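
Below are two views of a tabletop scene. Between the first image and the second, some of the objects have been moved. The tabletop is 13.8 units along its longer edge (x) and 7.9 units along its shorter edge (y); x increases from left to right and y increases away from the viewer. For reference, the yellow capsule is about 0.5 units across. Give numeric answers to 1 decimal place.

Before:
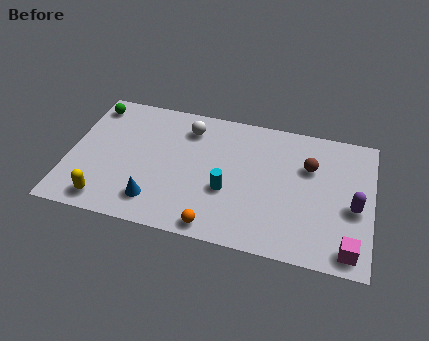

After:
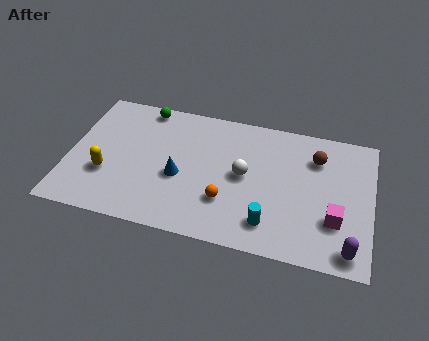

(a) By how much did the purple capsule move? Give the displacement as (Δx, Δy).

(-0.1, -2.4)

The purple capsule started near (13.0, 3.4) and ended near (12.9, 1.0).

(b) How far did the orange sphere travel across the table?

1.6

The orange sphere was near (6.9, 0.8) before and (7.3, 2.4) after, so it travelled √(0.4² + 1.6²) ≈ 1.6 units.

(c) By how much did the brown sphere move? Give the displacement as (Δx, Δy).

(0.3, 0.6)

From the two frames, the brown sphere sits at roughly (10.9, 5.3) before and (11.2, 5.9) after.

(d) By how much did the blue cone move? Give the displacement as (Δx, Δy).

(1.0, 1.7)

The blue cone was at about (4.1, 1.6) and moved to about (5.1, 3.3).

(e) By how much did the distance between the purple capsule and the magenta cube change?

-0.7

They were about 2.4 units apart before and 1.7 after — 0.7 units closer together.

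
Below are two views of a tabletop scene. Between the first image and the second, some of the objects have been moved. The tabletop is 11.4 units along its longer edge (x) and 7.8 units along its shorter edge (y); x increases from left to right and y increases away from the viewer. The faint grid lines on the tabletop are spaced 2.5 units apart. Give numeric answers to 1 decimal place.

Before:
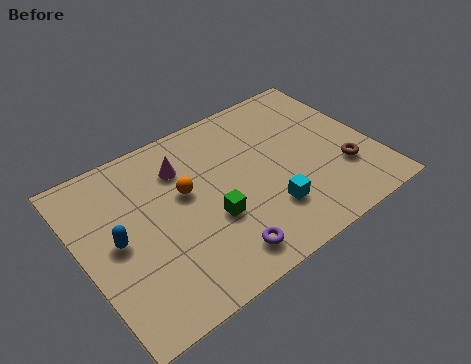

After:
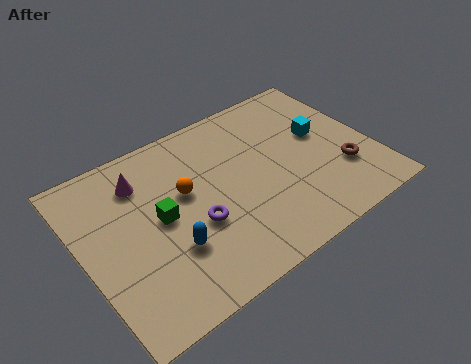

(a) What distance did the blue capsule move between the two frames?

2.3

From (1.3, 3.9) to (3.1, 2.5), the blue capsule covered √(1.8² + 1.4²) ≈ 2.3 units.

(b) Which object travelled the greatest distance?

the cyan cube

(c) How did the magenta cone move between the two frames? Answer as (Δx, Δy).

(-1.6, 0.2)

The magenta cone was at about (4.2, 5.8) and moved to about (2.6, 6.0).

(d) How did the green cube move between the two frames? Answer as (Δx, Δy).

(-1.8, 1.1)

The green cube started near (4.8, 2.9) and ended near (3.0, 4.0).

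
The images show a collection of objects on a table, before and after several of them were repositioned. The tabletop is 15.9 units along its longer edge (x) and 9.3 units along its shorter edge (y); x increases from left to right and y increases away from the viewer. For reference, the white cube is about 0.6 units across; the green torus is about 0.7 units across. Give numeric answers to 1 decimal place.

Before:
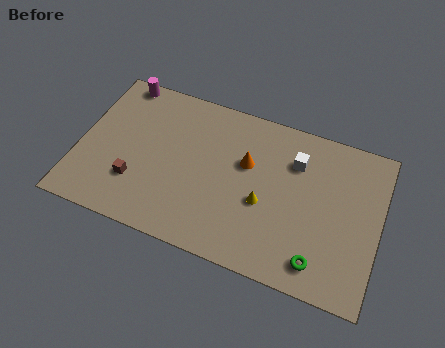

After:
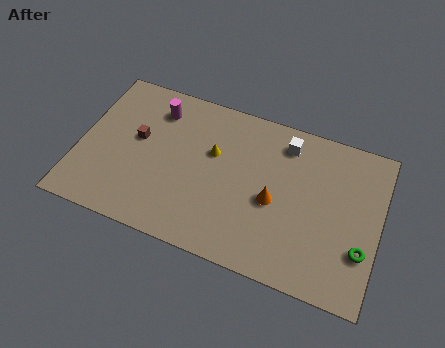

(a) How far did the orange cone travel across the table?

2.3

The orange cone moved from about (8.8, 5.8) to (10.4, 4.1), a distance of √(1.6² + 1.7²) ≈ 2.3.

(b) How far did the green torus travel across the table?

2.5

The green torus moved from about (13.0, 1.5) to (15.1, 2.9), a distance of √(2.1² + 1.4²) ≈ 2.5.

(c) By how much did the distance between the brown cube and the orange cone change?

+1.1

The distance was about 6.4 in the first image and 7.5 in the second, so they moved 1.1 units further apart.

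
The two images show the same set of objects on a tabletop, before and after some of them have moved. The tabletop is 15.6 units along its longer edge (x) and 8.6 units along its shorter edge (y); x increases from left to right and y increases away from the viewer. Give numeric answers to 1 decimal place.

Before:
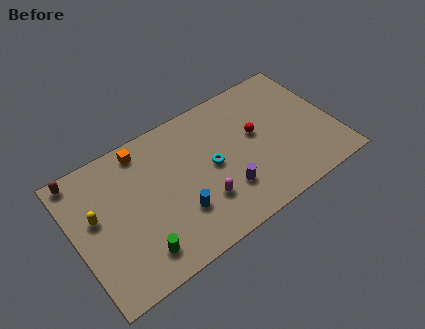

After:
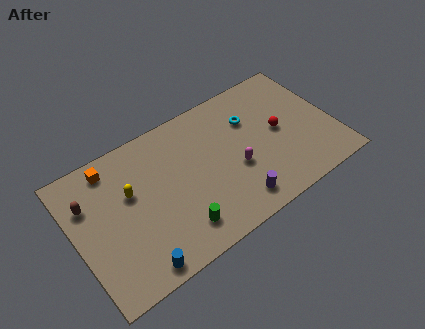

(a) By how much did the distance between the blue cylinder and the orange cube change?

+1.4

They were about 5.1 units apart before and 6.5 after — 1.4 units further apart.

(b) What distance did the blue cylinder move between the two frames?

3.4

The blue cylinder moved from about (5.9, 2.6) to (3.0, 0.9), a distance of √(2.9² + 1.7²) ≈ 3.4.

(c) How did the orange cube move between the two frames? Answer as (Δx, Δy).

(-1.9, -0.1)

The orange cube started near (4.5, 7.5) and ended near (2.6, 7.4).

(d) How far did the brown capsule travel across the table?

1.8

The brown capsule was near (0.8, 7.8) before and (1.0, 6.0) after, so it travelled √(0.2² + 1.8²) ≈ 1.8 units.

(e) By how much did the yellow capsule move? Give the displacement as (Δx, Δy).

(2.1, 0.3)

From the two frames, the yellow capsule sits at roughly (1.3, 5.0) before and (3.4, 5.3) after.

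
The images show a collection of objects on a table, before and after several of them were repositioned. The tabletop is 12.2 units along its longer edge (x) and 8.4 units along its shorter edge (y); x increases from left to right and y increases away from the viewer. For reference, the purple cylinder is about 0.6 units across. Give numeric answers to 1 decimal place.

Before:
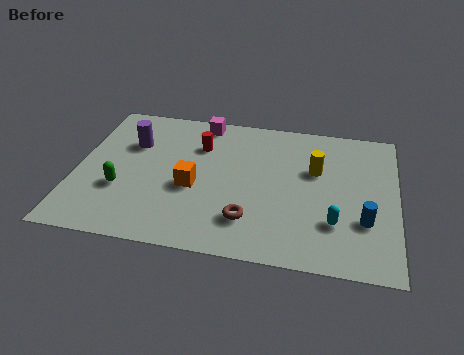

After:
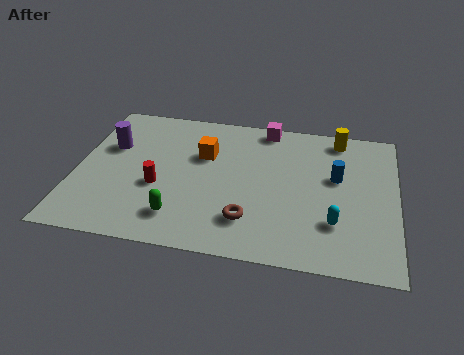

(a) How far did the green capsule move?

2.6

From (1.8, 2.9) to (4.1, 1.7), the green capsule covered √(2.3² + 1.2²) ≈ 2.6 units.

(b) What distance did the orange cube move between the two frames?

2.0

From (4.5, 3.5) to (4.8, 5.5), the orange cube covered √(0.3² + 2.0²) ≈ 2.0 units.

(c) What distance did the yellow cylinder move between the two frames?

2.2

The yellow cylinder moved from about (9.1, 5.3) to (9.9, 7.4), a distance of √(0.8² + 2.1²) ≈ 2.2.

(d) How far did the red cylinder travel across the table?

3.0

From (4.6, 6.0) to (3.2, 3.3), the red cylinder covered √(1.4² + 2.7²) ≈ 3.0 units.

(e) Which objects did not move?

the cyan capsule and the brown torus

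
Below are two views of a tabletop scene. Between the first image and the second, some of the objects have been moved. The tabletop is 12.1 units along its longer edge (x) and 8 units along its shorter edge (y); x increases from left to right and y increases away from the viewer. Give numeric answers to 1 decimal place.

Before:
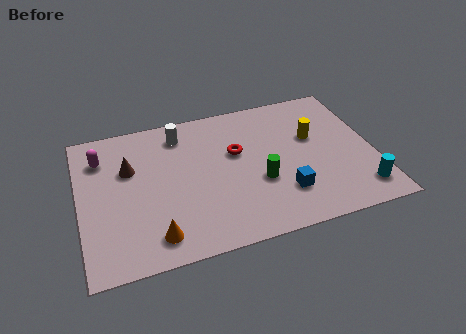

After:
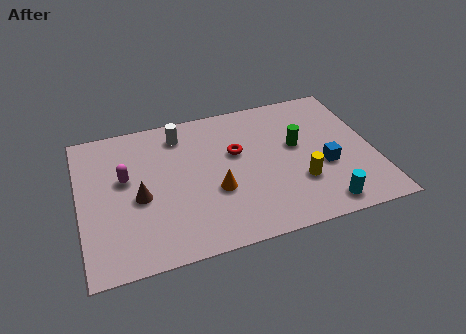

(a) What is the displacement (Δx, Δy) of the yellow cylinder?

(-0.8, -2.4)

The yellow cylinder started near (9.7, 4.9) and ended near (8.9, 2.5).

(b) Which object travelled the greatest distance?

the orange cone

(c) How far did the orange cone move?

3.1

The orange cone was near (2.9, 1.3) before and (5.5, 3.0) after, so it travelled √(2.6² + 1.7²) ≈ 3.1 units.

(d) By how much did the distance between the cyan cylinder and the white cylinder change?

-0.9

Before: roughly 8.7 units apart; after: 7.8. That's 0.9 units closer together.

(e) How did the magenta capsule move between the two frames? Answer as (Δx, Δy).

(0.9, -1.4)

From the two frames, the magenta capsule sits at roughly (1.0, 6.1) before and (1.9, 4.7) after.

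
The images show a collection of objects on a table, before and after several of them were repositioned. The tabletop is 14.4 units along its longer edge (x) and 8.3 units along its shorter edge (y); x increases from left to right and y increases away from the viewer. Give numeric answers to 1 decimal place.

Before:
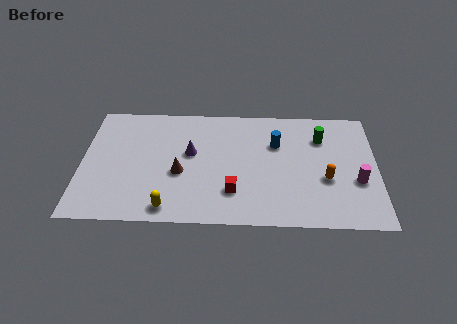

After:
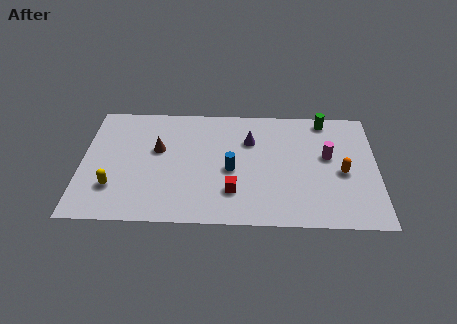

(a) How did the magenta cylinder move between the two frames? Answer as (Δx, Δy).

(-1.4, 1.7)

The magenta cylinder was at about (13.4, 3.1) and moved to about (12.0, 4.8).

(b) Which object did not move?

the red cube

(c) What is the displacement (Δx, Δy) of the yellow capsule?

(-2.7, 1.3)

The yellow capsule started near (4.3, 1.0) and ended near (1.6, 2.3).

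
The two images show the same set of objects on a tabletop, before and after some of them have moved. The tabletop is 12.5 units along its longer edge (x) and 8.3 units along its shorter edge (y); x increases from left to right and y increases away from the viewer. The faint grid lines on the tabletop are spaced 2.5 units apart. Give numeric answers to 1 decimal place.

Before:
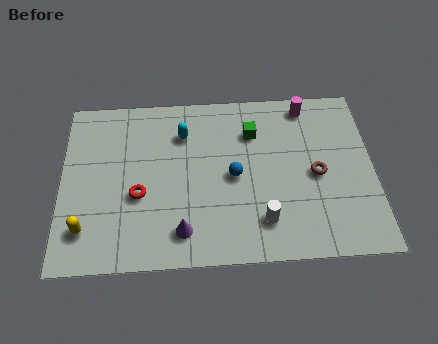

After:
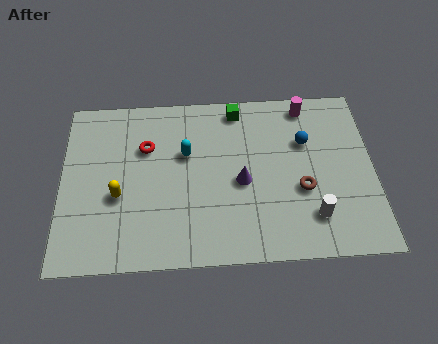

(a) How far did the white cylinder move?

2.0

From (8.0, 1.8) to (10.0, 1.9), the white cylinder covered √(2.0² + 0.1²) ≈ 2.0 units.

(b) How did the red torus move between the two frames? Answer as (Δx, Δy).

(0.3, 2.3)

The red torus started near (3.1, 3.3) and ended near (3.4, 5.6).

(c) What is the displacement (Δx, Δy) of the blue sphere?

(2.9, 1.5)

The blue sphere started near (6.9, 4.0) and ended near (9.8, 5.5).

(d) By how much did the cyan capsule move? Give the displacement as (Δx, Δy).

(0.1, -1.0)

The cyan capsule started near (4.9, 6.2) and ended near (5.0, 5.2).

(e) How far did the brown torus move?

0.9

The brown torus moved from about (10.2, 3.9) to (9.6, 3.2), a distance of √(0.6² + 0.7²) ≈ 0.9.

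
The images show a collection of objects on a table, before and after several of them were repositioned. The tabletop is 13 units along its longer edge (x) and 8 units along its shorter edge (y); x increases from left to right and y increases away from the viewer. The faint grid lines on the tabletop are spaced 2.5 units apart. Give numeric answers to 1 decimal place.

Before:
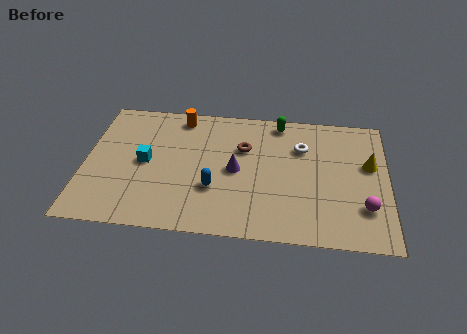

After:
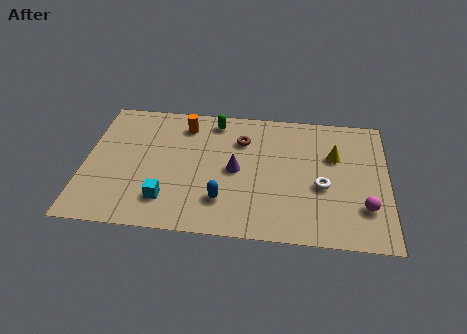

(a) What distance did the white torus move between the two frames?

2.5

The white torus was near (9.3, 5.6) before and (10.2, 3.3) after, so it travelled √(0.9² + 2.3²) ≈ 2.5 units.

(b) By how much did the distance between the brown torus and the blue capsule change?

+1.0

The distance was about 2.9 in the first image and 3.9 in the second, so they moved 1.0 units further apart.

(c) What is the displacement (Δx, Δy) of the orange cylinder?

(0.2, -0.5)

From the two frames, the orange cylinder sits at roughly (4.0, 7.0) before and (4.2, 6.5) after.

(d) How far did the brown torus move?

0.5

The brown torus was near (6.8, 5.3) before and (6.7, 5.8) after, so it travelled √(0.1² + 0.5²) ≈ 0.5 units.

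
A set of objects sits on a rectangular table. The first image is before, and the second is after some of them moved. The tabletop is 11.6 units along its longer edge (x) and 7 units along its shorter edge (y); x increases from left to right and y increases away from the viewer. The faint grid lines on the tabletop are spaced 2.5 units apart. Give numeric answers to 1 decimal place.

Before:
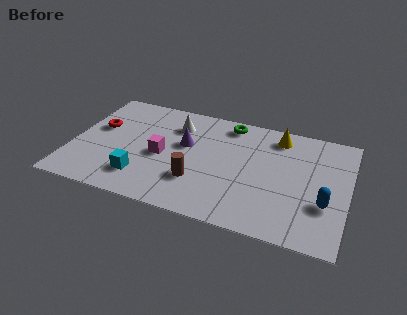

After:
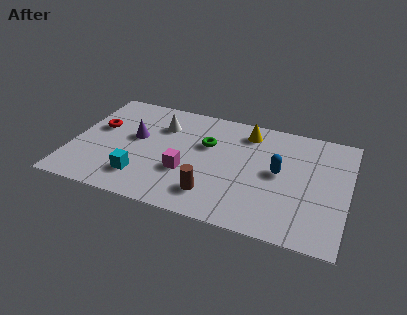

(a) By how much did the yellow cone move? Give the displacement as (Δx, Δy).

(-1.3, -0.1)

The yellow cone started near (8.5, 5.9) and ended near (7.2, 5.8).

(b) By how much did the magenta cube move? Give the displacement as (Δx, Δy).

(1.1, -0.7)

From the two frames, the magenta cube sits at roughly (3.8, 3.2) before and (4.9, 2.5) after.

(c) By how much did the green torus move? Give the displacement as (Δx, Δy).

(-0.8, -1.6)

The green torus was at about (6.4, 6.1) and moved to about (5.6, 4.5).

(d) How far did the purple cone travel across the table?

2.1

From (4.7, 4.2) to (2.6, 4.0), the purple cone covered √(2.1² + 0.2²) ≈ 2.1 units.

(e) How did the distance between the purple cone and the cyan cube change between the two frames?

-0.6

The distance was about 3.1 in the first image and 2.5 in the second, so they moved 0.6 units closer together.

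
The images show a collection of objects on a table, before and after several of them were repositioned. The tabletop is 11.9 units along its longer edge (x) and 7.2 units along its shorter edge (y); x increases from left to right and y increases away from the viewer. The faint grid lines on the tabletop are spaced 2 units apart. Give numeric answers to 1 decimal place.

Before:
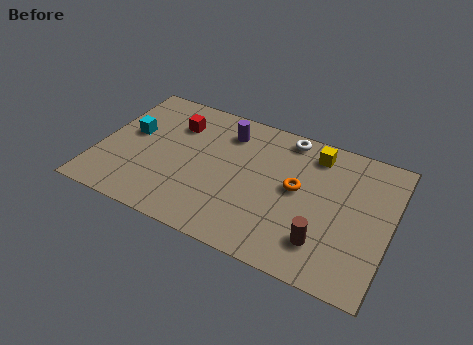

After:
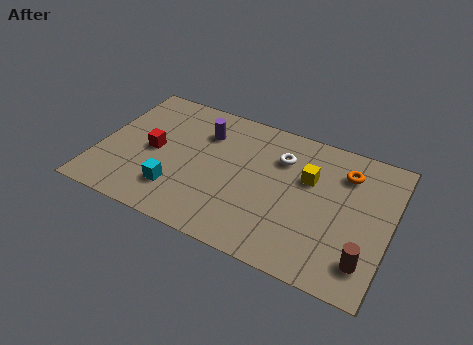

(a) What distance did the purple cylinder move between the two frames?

1.0

The purple cylinder moved from about (5.0, 5.7) to (4.1, 5.3), a distance of √(0.9² + 0.4²) ≈ 1.0.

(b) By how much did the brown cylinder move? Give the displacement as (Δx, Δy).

(1.7, -0.2)

From the two frames, the brown cylinder sits at roughly (9.4, 1.7) before and (11.1, 1.5) after.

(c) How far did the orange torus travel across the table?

2.4

The orange torus moved from about (8.1, 3.9) to (9.9, 5.5), a distance of √(1.8² + 1.6²) ≈ 2.4.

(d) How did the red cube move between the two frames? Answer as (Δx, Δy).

(-0.7, -1.8)

The red cube started near (2.9, 5.3) and ended near (2.2, 3.5).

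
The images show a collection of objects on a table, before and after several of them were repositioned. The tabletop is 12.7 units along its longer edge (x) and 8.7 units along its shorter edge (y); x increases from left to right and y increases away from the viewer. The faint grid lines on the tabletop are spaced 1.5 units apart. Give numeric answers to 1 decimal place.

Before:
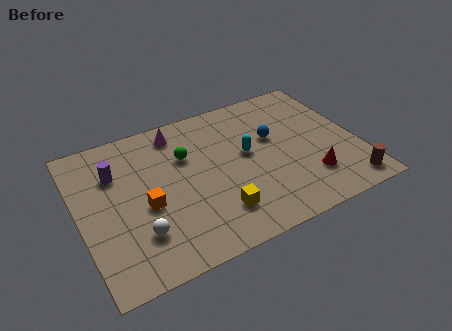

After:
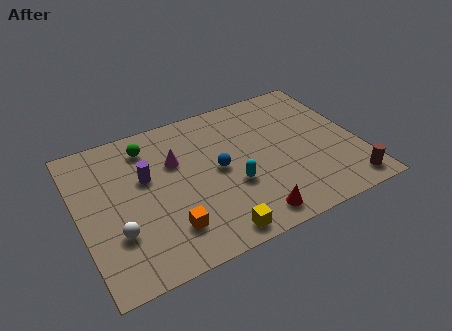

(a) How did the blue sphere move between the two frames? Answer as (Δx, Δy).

(-2.7, -0.9)

The blue sphere was at about (9.0, 5.3) and moved to about (6.3, 4.4).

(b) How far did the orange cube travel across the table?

1.9

The orange cube moved from about (2.9, 3.7) to (3.7, 2.0), a distance of √(0.8² + 1.7²) ≈ 1.9.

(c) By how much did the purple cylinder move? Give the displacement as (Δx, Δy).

(1.3, -0.8)

The purple cylinder started near (1.8, 6.1) and ended near (3.1, 5.3).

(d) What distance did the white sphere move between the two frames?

1.0

From (2.4, 2.3) to (1.5, 2.7), the white sphere covered √(0.9² + 0.4²) ≈ 1.0 units.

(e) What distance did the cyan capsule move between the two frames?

1.8

The cyan capsule moved from about (7.7, 4.8) to (6.8, 3.2), a distance of √(0.9² + 1.6²) ≈ 1.8.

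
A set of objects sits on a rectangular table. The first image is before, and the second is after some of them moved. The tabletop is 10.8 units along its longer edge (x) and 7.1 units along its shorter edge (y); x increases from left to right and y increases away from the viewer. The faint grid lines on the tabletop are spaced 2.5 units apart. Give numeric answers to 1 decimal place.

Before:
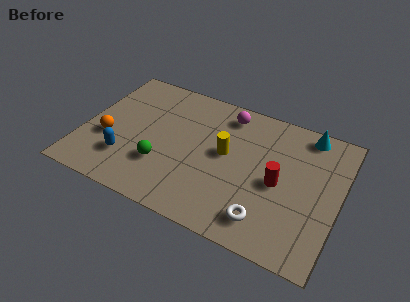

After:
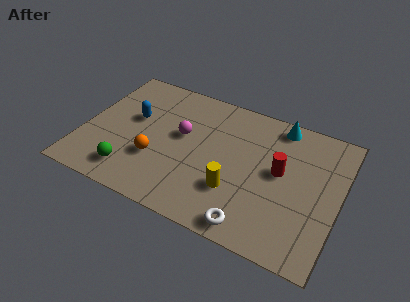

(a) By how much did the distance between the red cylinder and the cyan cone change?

-0.7

The distance was about 3.1 in the first image and 2.4 in the second, so they moved 0.7 units closer together.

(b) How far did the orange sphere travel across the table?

2.1

The orange sphere moved from about (1.1, 2.7) to (3.2, 2.4), a distance of √(2.1² + 0.3²) ≈ 2.1.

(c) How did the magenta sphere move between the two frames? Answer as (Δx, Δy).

(-1.7, -1.9)

From the two frames, the magenta sphere sits at roughly (5.8, 6.0) before and (4.1, 4.1) after.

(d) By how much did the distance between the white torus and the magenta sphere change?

-0.5

Before: roughly 5.2 units apart; after: 4.7. That's 0.5 units closer together.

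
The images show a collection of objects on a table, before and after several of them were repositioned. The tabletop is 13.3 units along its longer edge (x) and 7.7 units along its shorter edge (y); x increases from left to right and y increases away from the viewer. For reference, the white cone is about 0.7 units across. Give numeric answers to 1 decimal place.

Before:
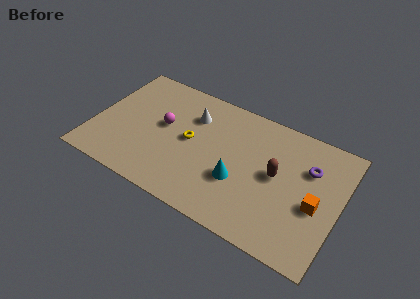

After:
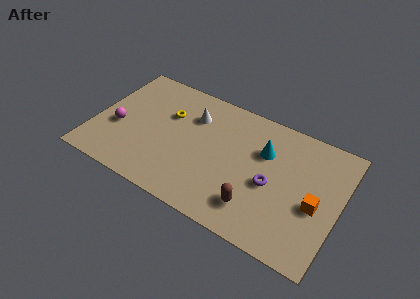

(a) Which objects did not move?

the orange cube and the white cone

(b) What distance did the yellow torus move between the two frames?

1.8

From (5.2, 4.0) to (3.8, 5.1), the yellow torus covered √(1.4² + 1.1²) ≈ 1.8 units.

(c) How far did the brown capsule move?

2.5

The brown capsule moved from about (9.9, 4.1) to (9.1, 1.7), a distance of √(0.8² + 2.4²) ≈ 2.5.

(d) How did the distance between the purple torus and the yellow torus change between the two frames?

-0.3

The distance was about 6.4 in the first image and 6.1 in the second, so they moved 0.3 units closer together.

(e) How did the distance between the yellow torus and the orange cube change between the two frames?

+1.6

The distance was about 6.9 in the first image and 8.5 in the second, so they moved 1.6 units further apart.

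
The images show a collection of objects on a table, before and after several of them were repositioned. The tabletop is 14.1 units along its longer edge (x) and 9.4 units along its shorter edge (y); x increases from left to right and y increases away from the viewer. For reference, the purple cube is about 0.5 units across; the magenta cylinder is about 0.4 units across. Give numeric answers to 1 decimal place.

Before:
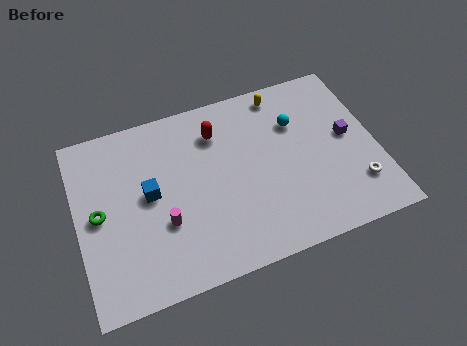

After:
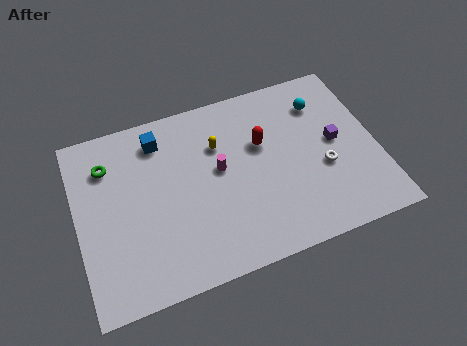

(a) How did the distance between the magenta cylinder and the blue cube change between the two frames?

+1.8

They were about 1.8 units apart before and 3.6 after — 1.8 units further apart.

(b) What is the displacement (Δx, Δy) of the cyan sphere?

(1.3, 0.7)

From the two frames, the cyan sphere sits at roughly (10.5, 6.5) before and (11.8, 7.2) after.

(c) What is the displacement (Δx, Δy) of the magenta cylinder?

(2.8, 1.9)

The magenta cylinder was at about (3.9, 3.3) and moved to about (6.7, 5.2).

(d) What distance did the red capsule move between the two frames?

2.4

The red capsule was near (6.8, 7.2) before and (8.8, 5.9) after, so it travelled √(2.0² + 1.3²) ≈ 2.4 units.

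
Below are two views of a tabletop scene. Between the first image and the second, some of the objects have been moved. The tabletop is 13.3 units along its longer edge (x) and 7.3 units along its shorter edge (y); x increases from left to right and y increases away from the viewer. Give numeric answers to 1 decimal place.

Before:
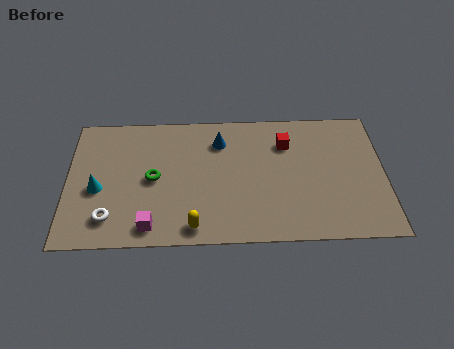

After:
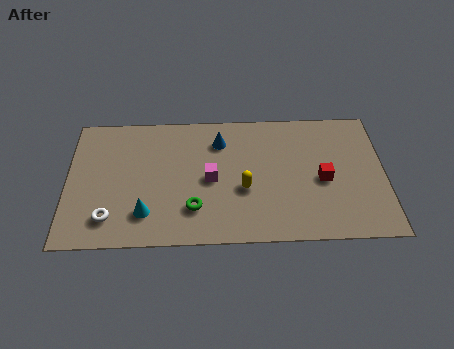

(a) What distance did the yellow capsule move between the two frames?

2.9

The yellow capsule was near (5.3, 0.9) before and (7.4, 2.9) after, so it travelled √(2.1² + 2.0²) ≈ 2.9 units.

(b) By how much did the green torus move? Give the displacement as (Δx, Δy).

(1.7, -1.7)

The green torus started near (3.6, 3.6) and ended near (5.3, 1.9).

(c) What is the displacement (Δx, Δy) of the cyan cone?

(2.0, -1.4)

The cyan cone was at about (1.3, 3.1) and moved to about (3.3, 1.7).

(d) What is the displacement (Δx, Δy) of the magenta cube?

(2.5, 2.5)

The magenta cube was at about (3.5, 1.0) and moved to about (6.0, 3.5).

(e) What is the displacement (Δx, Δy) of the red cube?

(1.5, -2.1)

The red cube was at about (9.2, 5.4) and moved to about (10.7, 3.3).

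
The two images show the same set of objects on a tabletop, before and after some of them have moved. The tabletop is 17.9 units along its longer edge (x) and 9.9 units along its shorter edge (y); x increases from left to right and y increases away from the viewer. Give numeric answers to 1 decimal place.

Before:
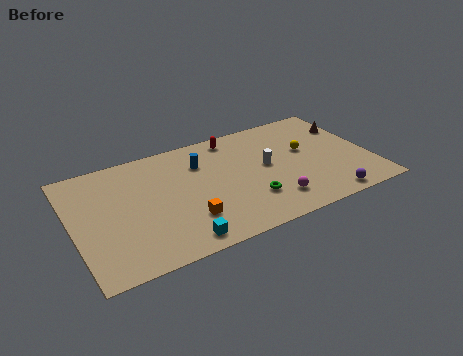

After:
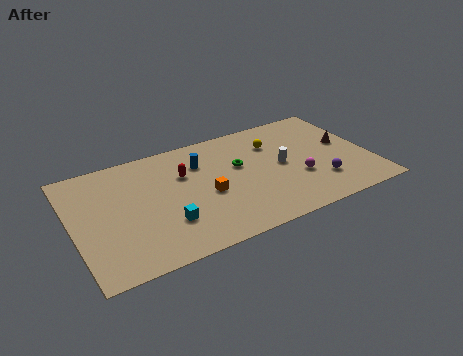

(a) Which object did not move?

the blue cylinder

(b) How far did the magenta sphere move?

2.3

The magenta sphere moved from about (11.6, 2.1) to (13.4, 3.5), a distance of √(1.8² + 1.4²) ≈ 2.3.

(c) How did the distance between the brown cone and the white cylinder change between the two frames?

-1.7

Before: roughly 5.7 units apart; after: 4.0. That's 1.7 units closer together.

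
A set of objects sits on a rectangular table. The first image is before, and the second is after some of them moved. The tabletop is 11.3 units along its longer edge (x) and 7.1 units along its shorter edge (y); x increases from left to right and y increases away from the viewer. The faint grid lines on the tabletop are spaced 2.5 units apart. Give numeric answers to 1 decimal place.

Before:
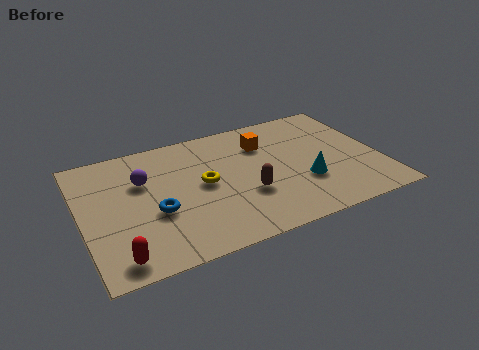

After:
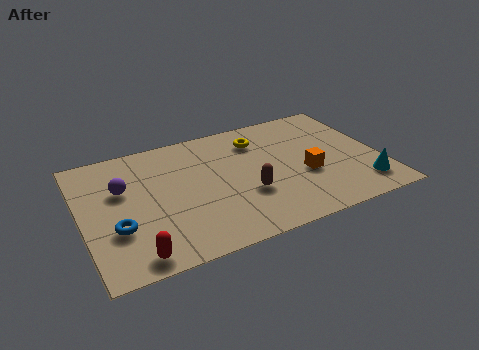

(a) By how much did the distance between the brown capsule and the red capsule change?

-0.5

They were about 5.2 units apart before and 4.7 after — 0.5 units closer together.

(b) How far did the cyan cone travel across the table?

2.3

The cyan cone moved from about (8.3, 2.4) to (10.4, 1.4), a distance of √(2.1² + 1.0²) ≈ 2.3.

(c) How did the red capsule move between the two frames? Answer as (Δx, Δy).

(0.6, -0.1)

The red capsule started near (1.1, 0.9) and ended near (1.7, 0.8).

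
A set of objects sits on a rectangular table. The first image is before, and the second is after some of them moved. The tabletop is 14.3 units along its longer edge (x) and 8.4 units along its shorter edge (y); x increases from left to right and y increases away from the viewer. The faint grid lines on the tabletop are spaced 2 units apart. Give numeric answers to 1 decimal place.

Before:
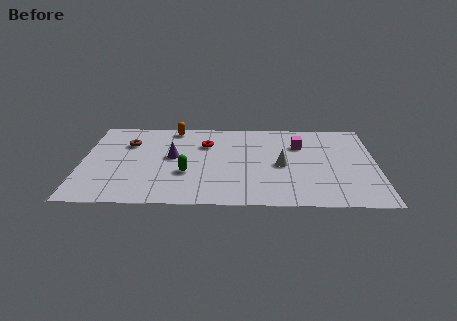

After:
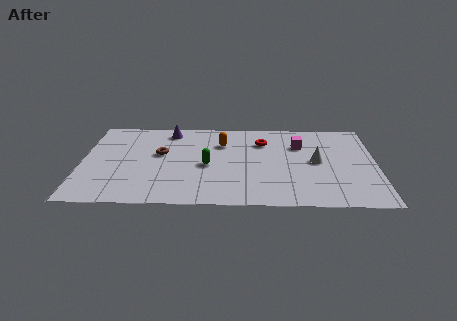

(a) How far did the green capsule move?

1.3

The green capsule moved from about (5.1, 3.0) to (6.1, 3.8), a distance of √(1.0² + 0.8²) ≈ 1.3.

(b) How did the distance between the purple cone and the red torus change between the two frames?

+2.6

Before: roughly 2.1 units apart; after: 4.7. That's 2.6 units further apart.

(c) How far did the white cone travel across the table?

1.7

From (9.7, 3.9) to (11.4, 4.3), the white cone covered √(1.7² + 0.4²) ≈ 1.7 units.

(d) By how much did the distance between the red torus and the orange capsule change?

-0.3

They were about 2.3 units apart before and 2.0 after — 0.3 units closer together.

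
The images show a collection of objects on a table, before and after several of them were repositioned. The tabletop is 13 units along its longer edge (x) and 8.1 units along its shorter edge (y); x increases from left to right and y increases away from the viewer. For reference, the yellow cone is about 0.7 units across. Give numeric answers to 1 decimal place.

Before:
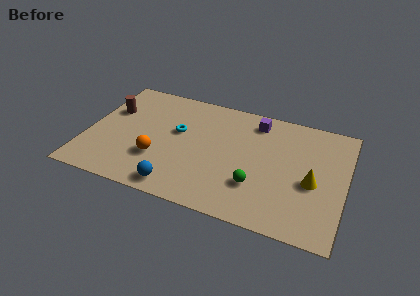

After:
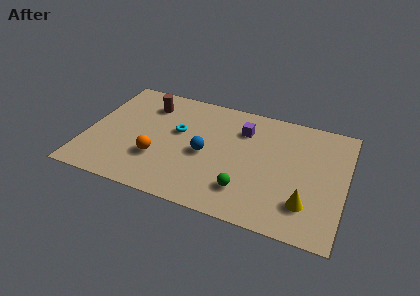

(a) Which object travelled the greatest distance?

the blue sphere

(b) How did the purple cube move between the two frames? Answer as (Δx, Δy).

(-0.6, -0.8)

The purple cube started near (8.3, 6.8) and ended near (7.7, 6.0).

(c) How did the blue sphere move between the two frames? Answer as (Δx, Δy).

(1.1, 2.7)

The blue sphere was at about (4.9, 1.0) and moved to about (6.0, 3.7).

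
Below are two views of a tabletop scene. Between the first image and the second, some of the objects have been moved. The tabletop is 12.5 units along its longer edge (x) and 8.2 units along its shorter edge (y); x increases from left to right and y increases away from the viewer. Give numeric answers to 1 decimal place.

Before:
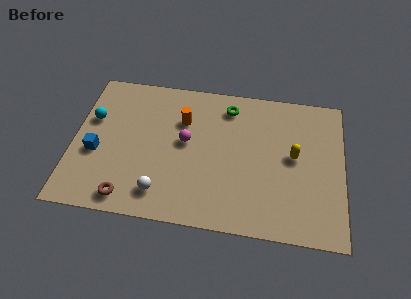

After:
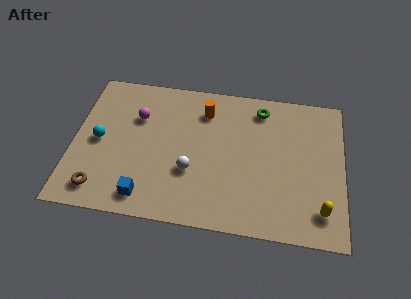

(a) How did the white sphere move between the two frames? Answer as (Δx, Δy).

(1.3, 1.4)

The white sphere started near (4.2, 1.5) and ended near (5.5, 2.9).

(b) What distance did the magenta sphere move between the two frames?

2.5

The magenta sphere moved from about (5.2, 4.5) to (2.9, 5.6), a distance of √(2.3² + 1.1²) ≈ 2.5.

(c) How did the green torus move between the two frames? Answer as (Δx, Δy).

(1.5, 0.1)

The green torus started near (7.1, 6.8) and ended near (8.6, 6.9).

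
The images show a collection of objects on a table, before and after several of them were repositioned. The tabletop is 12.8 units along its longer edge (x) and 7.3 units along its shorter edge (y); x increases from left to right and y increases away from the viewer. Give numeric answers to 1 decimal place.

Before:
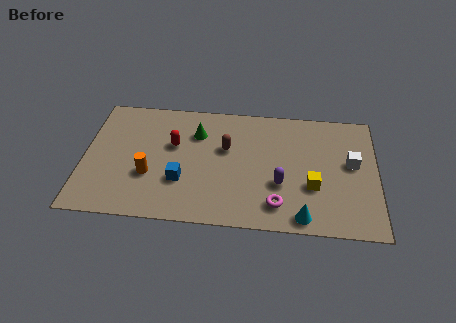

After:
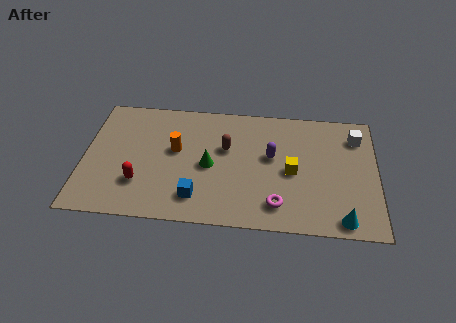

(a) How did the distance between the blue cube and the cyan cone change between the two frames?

+0.8

The distance was about 5.5 in the first image and 6.3 in the second, so they moved 0.8 units further apart.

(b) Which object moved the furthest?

the red capsule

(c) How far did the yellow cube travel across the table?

1.2

From (10.0, 2.6) to (9.1, 3.4), the yellow cube covered √(0.9² + 0.8²) ≈ 1.2 units.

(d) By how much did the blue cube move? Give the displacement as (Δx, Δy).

(0.7, -0.9)

The blue cube was at about (4.3, 2.4) and moved to about (5.0, 1.5).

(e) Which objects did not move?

the magenta torus and the brown capsule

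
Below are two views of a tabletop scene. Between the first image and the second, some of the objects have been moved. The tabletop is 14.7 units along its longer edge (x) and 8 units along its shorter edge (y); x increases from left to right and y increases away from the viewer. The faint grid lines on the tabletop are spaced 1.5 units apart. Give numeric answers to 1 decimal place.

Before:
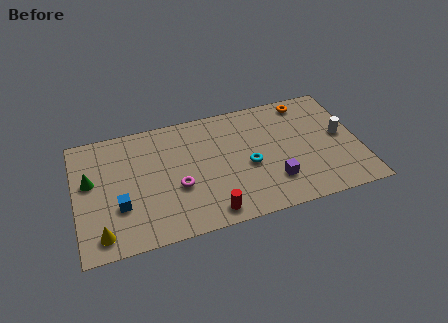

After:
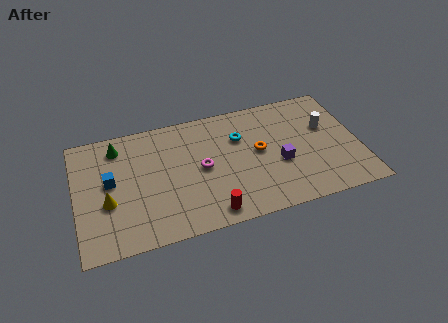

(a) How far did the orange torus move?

3.8

From (12.2, 7.0) to (9.5, 4.3), the orange torus covered √(2.7² + 2.7²) ≈ 3.8 units.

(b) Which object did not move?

the red cylinder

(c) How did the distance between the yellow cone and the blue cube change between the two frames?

-0.5

They were about 1.8 units apart before and 1.3 after — 0.5 units closer together.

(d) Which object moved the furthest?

the orange torus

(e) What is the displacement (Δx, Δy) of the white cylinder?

(-0.7, 0.8)

The white cylinder was at about (13.8, 4.2) and moved to about (13.1, 5.0).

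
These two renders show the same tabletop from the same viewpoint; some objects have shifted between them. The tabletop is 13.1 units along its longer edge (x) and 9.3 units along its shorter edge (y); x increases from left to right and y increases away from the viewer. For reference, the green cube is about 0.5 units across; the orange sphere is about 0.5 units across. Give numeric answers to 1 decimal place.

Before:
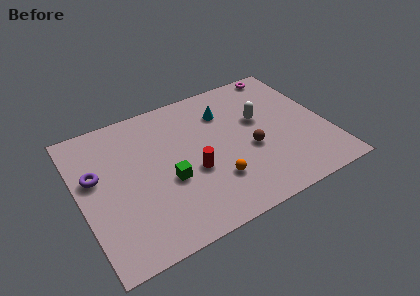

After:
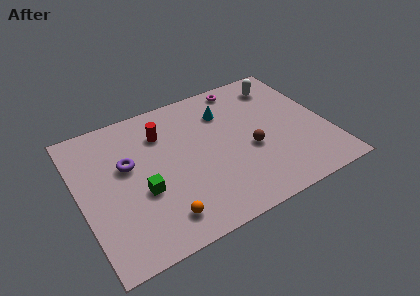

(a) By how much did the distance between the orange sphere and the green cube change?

-0.4

They were about 2.5 units apart before and 2.1 after — 0.4 units closer together.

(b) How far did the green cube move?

1.4

From (4.5, 3.7) to (3.1, 3.6), the green cube covered √(1.4² + 0.1²) ≈ 1.4 units.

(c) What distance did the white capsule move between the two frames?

2.5

From (9.7, 5.6) to (11.2, 7.6), the white capsule covered √(1.5² + 2.0²) ≈ 2.5 units.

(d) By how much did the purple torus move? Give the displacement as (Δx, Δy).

(1.7, 0.0)

The purple torus started near (0.9, 5.6) and ended near (2.6, 5.6).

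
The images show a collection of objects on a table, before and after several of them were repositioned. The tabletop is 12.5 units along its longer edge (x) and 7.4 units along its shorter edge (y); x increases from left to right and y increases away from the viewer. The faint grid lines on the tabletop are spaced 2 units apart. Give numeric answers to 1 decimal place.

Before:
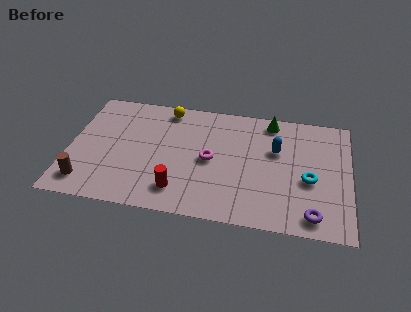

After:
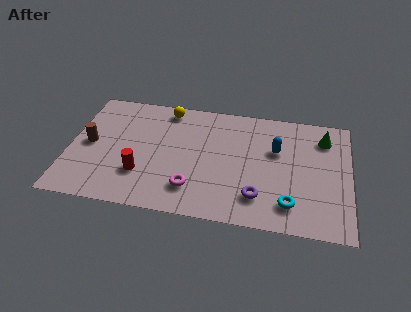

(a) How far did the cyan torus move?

1.8

The cyan torus was near (10.7, 3.1) before and (9.9, 1.5) after, so it travelled √(0.8² + 1.6²) ≈ 1.8 units.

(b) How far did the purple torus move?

2.5

The purple torus was near (10.9, 1.0) before and (8.5, 1.7) after, so it travelled √(2.4² + 0.7²) ≈ 2.5 units.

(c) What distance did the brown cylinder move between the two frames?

2.4

From (0.9, 1.3) to (0.9, 3.7), the brown cylinder covered √(0.0² + 2.4²) ≈ 2.4 units.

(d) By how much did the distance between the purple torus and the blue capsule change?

-1.0

Before: roughly 4.1 units apart; after: 3.1. That's 1.0 units closer together.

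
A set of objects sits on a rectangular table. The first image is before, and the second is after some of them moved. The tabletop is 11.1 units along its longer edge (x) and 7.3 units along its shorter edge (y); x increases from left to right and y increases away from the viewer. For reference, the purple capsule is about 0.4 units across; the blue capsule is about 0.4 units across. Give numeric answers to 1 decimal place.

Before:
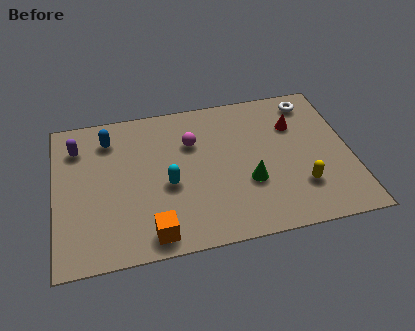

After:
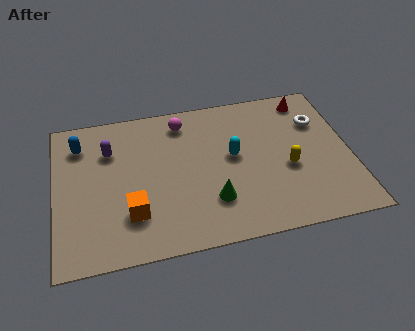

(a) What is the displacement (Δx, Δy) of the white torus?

(0.2, -1.1)

The white torus started near (9.8, 6.2) and ended near (10.0, 5.1).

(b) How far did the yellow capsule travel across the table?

1.1

The yellow capsule moved from about (9.1, 2.0) to (8.7, 3.0), a distance of √(0.4² + 1.0²) ≈ 1.1.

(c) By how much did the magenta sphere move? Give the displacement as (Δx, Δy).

(-0.3, 1.1)

The magenta sphere was at about (5.2, 5.0) and moved to about (4.9, 6.1).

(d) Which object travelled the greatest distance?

the cyan capsule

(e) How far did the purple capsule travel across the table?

1.3

From (0.9, 5.6) to (2.1, 5.2), the purple capsule covered √(1.2² + 0.4²) ≈ 1.3 units.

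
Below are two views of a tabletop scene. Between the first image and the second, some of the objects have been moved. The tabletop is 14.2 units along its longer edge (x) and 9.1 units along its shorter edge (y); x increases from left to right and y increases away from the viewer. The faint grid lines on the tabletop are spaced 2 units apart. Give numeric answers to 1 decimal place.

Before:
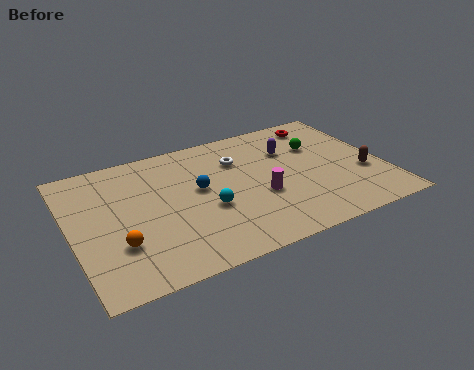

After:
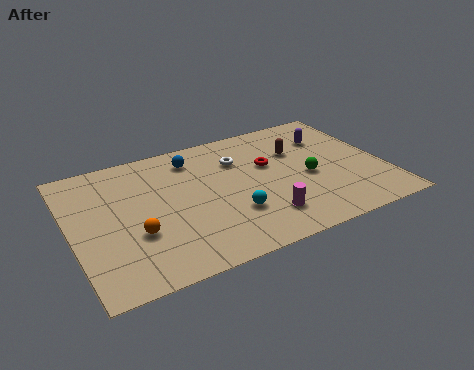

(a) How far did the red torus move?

3.6

The red torus was near (12.0, 7.8) before and (9.1, 5.6) after, so it travelled √(2.9² + 2.2²) ≈ 3.6 units.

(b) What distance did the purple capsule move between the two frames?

1.9

From (10.2, 6.3) to (12.1, 6.6), the purple capsule covered √(1.9² + 0.3²) ≈ 1.9 units.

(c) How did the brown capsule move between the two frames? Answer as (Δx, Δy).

(-2.7, 2.8)

From the two frames, the brown capsule sits at roughly (13.2, 3.3) before and (10.5, 6.1) after.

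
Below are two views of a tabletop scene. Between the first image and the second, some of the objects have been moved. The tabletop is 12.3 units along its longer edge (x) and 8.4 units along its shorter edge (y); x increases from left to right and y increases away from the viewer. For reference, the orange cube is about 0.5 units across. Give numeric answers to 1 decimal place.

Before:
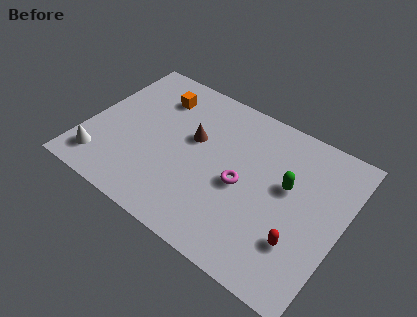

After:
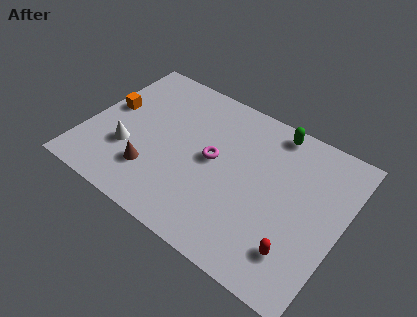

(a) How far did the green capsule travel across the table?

2.8

From (9.6, 4.9) to (8.5, 7.5), the green capsule covered √(1.1² + 2.6²) ≈ 2.8 units.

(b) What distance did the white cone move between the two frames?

1.7

From (1.1, 1.5) to (2.2, 2.8), the white cone covered √(1.1² + 1.3²) ≈ 1.7 units.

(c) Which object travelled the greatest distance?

the brown cone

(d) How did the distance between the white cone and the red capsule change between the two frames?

-1.1

They were about 9.5 units apart before and 8.4 after — 1.1 units closer together.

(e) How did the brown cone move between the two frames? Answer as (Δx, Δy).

(-1.5, -2.8)

The brown cone was at about (5.0, 5.0) and moved to about (3.5, 2.2).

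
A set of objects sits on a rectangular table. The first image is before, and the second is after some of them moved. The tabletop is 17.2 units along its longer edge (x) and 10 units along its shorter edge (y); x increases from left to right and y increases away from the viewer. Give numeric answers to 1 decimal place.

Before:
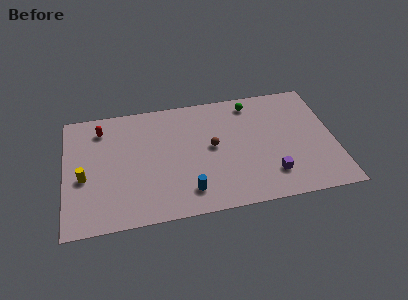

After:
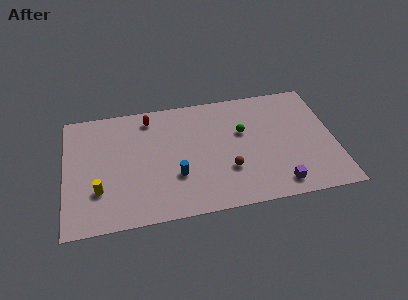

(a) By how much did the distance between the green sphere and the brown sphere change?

-1.1

They were about 4.3 units apart before and 3.2 after — 1.1 units closer together.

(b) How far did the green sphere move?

2.5

From (12.1, 8.6) to (11.4, 6.2), the green sphere covered √(0.7² + 2.4²) ≈ 2.5 units.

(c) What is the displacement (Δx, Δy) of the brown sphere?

(0.9, -2.1)

From the two frames, the brown sphere sits at roughly (9.4, 5.3) before and (10.3, 3.2) after.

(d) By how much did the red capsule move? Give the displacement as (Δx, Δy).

(3.1, 0.4)

The red capsule started near (2.4, 8.1) and ended near (5.5, 8.5).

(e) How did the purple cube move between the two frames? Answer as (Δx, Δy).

(0.4, -0.9)

The purple cube was at about (13.0, 2.3) and moved to about (13.4, 1.4).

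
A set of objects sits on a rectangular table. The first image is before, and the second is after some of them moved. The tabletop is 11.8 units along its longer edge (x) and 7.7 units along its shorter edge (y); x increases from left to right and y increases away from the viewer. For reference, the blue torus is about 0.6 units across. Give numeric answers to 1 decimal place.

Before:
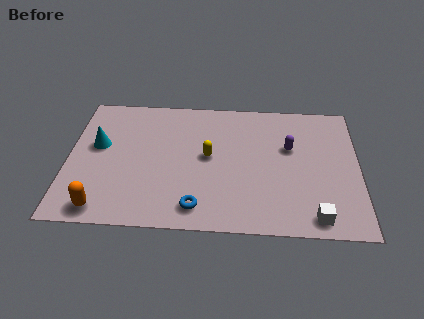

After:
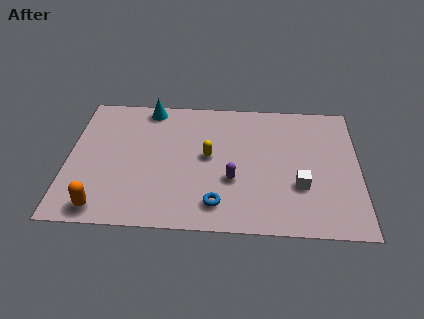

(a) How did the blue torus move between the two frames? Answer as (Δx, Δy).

(0.8, 0.2)

The blue torus was at about (5.3, 1.2) and moved to about (6.1, 1.4).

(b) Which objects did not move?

the yellow capsule and the orange capsule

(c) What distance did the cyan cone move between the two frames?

3.1

The cyan cone moved from about (1.2, 4.5) to (3.2, 6.9), a distance of √(2.0² + 2.4²) ≈ 3.1.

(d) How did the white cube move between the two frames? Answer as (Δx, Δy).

(-0.6, 1.7)

The white cube was at about (10.0, 0.9) and moved to about (9.4, 2.6).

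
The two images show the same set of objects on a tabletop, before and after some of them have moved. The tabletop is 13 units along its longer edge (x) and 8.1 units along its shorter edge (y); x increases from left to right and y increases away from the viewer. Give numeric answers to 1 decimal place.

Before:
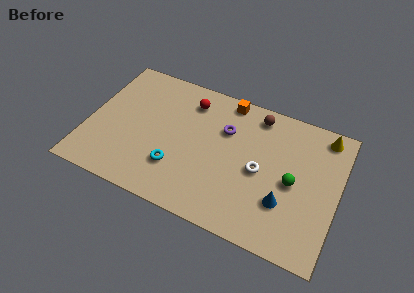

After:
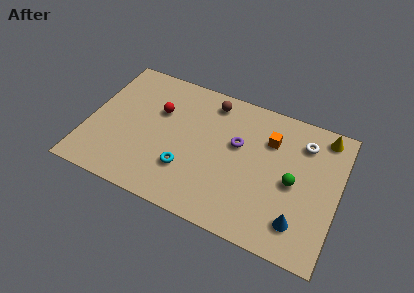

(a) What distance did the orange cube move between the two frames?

2.8

The orange cube was near (6.9, 7.3) before and (9.3, 5.8) after, so it travelled √(2.4² + 1.5²) ≈ 2.8 units.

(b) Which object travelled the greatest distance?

the white torus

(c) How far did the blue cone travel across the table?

1.1

The blue cone moved from about (10.4, 2.5) to (11.2, 1.7), a distance of √(0.8² + 0.8²) ≈ 1.1.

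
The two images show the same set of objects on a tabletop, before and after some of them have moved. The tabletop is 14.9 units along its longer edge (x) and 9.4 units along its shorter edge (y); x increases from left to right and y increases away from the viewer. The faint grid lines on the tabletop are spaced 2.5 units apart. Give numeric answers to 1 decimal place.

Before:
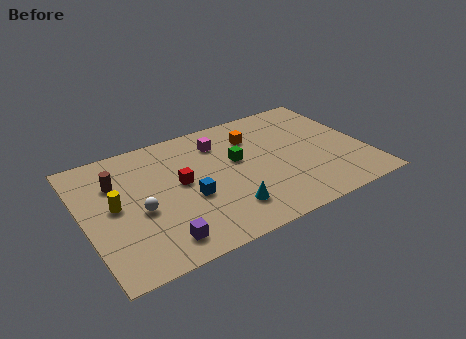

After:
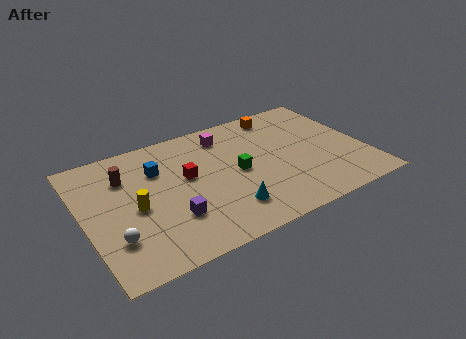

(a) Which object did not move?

the cyan cone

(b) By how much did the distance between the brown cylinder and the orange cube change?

+1.3

They were about 7.4 units apart before and 8.7 after — 1.3 units further apart.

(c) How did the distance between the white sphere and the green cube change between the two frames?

+1.5

They were about 5.6 units apart before and 7.1 after — 1.5 units further apart.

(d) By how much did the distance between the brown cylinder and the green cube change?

-0.3

Before: roughly 6.4 units apart; after: 6.1. That's 0.3 units closer together.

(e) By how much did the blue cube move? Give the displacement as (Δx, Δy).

(-1.3, 2.8)

The blue cube started near (5.4, 3.8) and ended near (4.1, 6.6).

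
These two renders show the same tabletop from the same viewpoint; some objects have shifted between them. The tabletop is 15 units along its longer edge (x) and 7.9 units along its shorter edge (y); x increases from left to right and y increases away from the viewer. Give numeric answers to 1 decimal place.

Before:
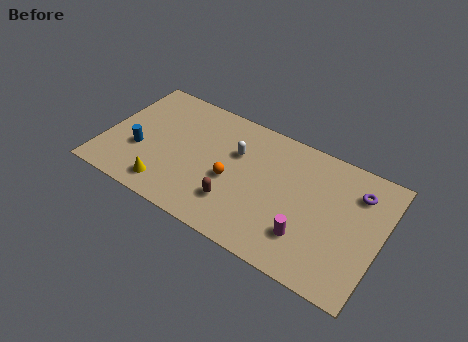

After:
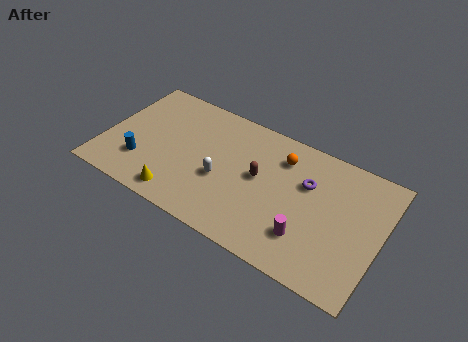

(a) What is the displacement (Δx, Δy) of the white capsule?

(-0.5, -2.0)

From the two frames, the white capsule sits at roughly (7.0, 5.2) before and (6.5, 3.2) after.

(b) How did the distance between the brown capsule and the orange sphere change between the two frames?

+0.7

They were about 1.4 units apart before and 2.1 after — 0.7 units further apart.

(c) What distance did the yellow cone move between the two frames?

0.7

From (3.8, 1.3) to (4.5, 1.1), the yellow cone covered √(0.7² + 0.2²) ≈ 0.7 units.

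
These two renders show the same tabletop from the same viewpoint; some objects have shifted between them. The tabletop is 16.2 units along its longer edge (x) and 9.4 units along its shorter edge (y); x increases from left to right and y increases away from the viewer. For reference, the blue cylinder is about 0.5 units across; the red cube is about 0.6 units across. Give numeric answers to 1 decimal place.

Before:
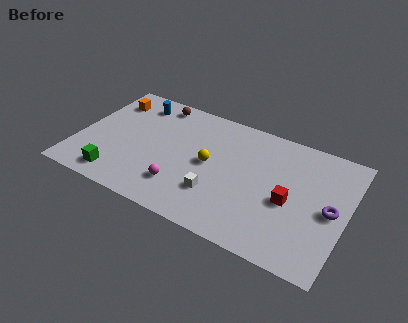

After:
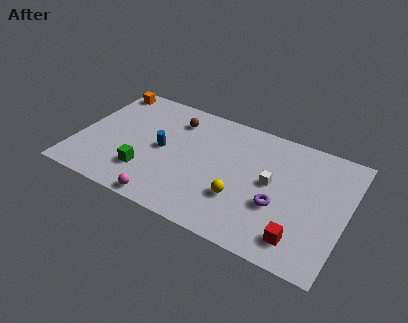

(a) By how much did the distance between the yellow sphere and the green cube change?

-0.5

The distance was about 6.2 in the first image and 5.7 in the second, so they moved 0.5 units closer together.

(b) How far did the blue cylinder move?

3.7

The blue cylinder was near (3.0, 7.8) before and (5.1, 4.7) after, so it travelled √(2.1² + 3.1²) ≈ 3.7 units.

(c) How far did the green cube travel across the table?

1.9

From (2.8, 1.4) to (4.4, 2.5), the green cube covered √(1.6² + 1.1²) ≈ 1.9 units.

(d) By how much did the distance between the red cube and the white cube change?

-0.5

The distance was about 4.4 in the first image and 3.9 in the second, so they moved 0.5 units closer together.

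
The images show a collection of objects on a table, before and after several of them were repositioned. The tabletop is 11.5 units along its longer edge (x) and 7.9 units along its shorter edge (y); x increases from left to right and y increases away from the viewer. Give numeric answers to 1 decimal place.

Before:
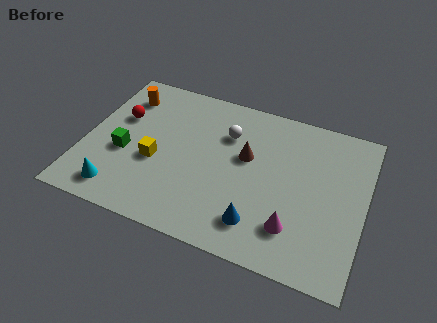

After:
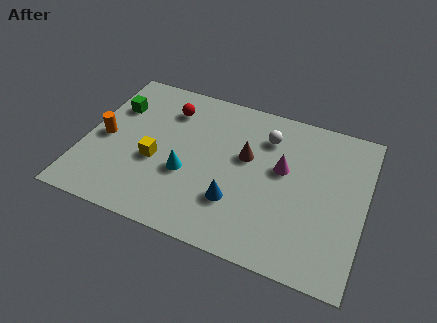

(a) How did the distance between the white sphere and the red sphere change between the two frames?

-0.3

They were about 4.4 units apart before and 4.1 after — 0.3 units closer together.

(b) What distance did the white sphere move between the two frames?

1.6

From (5.7, 5.6) to (7.3, 6.0), the white sphere covered √(1.6² + 0.4²) ≈ 1.6 units.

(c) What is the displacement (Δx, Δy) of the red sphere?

(1.9, 1.1)

The red sphere started near (1.3, 5.0) and ended near (3.2, 6.1).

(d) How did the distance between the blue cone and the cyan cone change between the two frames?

-3.5

They were about 5.7 units apart before and 2.2 after — 3.5 units closer together.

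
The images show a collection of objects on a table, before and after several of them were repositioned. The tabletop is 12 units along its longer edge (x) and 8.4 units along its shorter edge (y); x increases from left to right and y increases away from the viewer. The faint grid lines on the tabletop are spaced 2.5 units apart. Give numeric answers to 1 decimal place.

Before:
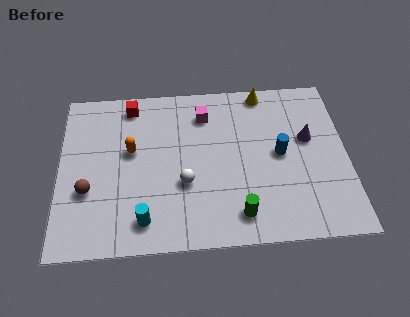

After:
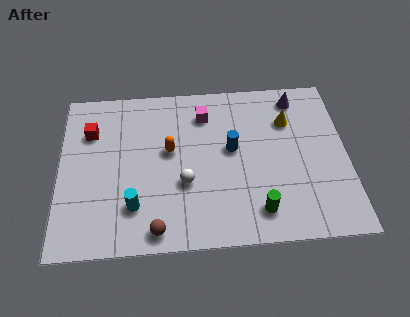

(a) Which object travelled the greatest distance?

the brown sphere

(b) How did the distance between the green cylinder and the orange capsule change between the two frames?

-0.7

Before: roughly 5.6 units apart; after: 4.9. That's 0.7 units closer together.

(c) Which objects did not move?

the magenta cube and the white sphere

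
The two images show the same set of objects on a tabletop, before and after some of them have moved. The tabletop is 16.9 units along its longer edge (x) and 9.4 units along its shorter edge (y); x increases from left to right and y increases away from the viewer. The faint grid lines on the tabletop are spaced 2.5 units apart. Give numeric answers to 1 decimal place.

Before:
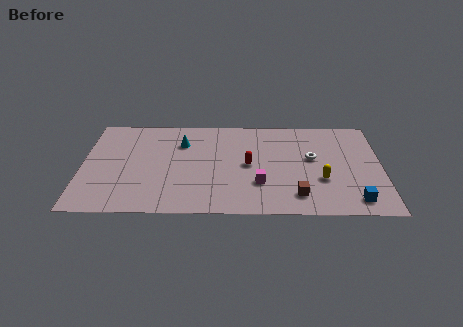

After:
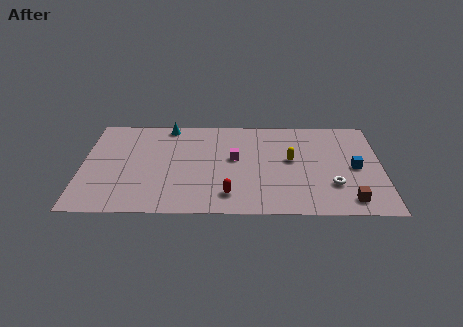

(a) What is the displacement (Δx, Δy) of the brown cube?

(2.9, -0.4)

From the two frames, the brown cube sits at roughly (12.1, 1.8) before and (15.0, 1.4) after.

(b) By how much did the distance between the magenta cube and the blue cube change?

+1.3

Before: roughly 5.5 units apart; after: 6.8. That's 1.3 units further apart.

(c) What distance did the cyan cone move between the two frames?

1.9

The cyan cone moved from about (5.6, 6.8) to (4.8, 8.5), a distance of √(0.8² + 1.7²) ≈ 1.9.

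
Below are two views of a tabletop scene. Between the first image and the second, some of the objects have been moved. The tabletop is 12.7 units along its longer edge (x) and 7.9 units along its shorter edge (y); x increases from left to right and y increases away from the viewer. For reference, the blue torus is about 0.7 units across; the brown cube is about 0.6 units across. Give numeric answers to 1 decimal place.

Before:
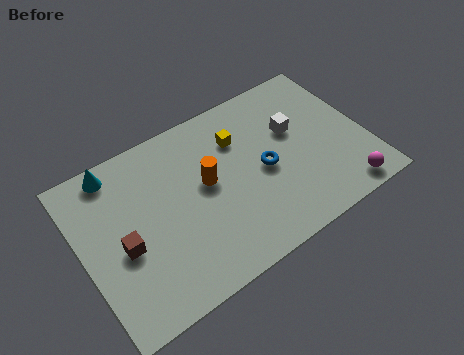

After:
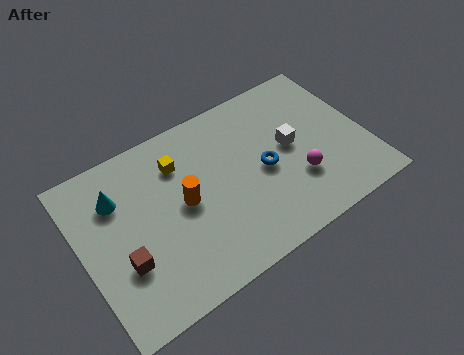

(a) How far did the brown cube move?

0.7

The brown cube moved from about (1.7, 3.4) to (1.6, 2.7), a distance of √(0.1² + 0.7²) ≈ 0.7.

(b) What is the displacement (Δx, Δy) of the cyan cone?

(-0.1, -1.3)

The cyan cone was at about (1.9, 7.0) and moved to about (1.8, 5.7).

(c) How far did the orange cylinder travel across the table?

1.2

The orange cylinder was near (5.6, 4.4) before and (4.5, 4.0) after, so it travelled √(1.1² + 0.4²) ≈ 1.2 units.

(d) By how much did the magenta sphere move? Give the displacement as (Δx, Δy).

(-1.8, 1.6)

The magenta sphere started near (11.2, 0.9) and ended near (9.4, 2.5).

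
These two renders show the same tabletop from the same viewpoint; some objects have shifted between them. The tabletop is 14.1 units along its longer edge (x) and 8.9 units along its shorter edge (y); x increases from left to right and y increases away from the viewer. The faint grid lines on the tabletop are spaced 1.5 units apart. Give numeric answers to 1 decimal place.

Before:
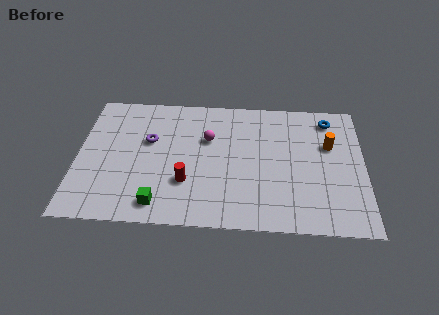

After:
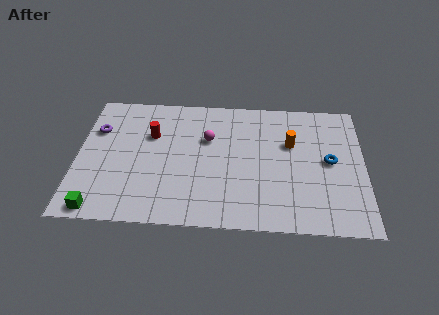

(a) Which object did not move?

the magenta sphere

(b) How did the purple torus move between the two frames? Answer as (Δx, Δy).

(-2.6, 0.6)

From the two frames, the purple torus sits at roughly (3.5, 5.5) before and (0.9, 6.1) after.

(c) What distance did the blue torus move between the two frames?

2.9

The blue torus moved from about (12.4, 7.5) to (12.4, 4.6), a distance of √(0.0² + 2.9²) ≈ 2.9.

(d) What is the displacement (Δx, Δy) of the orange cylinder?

(-1.9, 0.0)

From the two frames, the orange cylinder sits at roughly (12.4, 5.7) before and (10.5, 5.7) after.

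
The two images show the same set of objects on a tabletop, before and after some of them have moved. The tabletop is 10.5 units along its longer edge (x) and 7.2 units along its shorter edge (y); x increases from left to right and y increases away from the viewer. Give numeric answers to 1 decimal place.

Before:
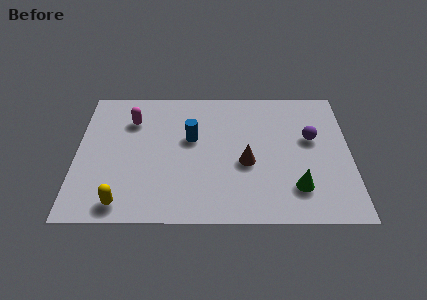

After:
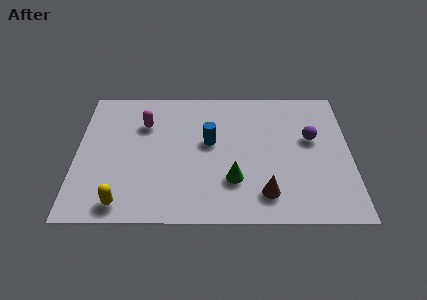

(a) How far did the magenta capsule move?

0.5

The magenta capsule was near (2.1, 5.3) before and (2.6, 5.1) after, so it travelled √(0.5² + 0.2²) ≈ 0.5 units.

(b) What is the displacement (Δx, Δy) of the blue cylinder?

(0.7, -0.2)

From the two frames, the blue cylinder sits at roughly (4.4, 4.3) before and (5.1, 4.1) after.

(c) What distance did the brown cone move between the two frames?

1.7

The brown cone was near (6.5, 3.0) before and (7.2, 1.4) after, so it travelled √(0.7² + 1.6²) ≈ 1.7 units.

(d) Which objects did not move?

the purple sphere and the yellow capsule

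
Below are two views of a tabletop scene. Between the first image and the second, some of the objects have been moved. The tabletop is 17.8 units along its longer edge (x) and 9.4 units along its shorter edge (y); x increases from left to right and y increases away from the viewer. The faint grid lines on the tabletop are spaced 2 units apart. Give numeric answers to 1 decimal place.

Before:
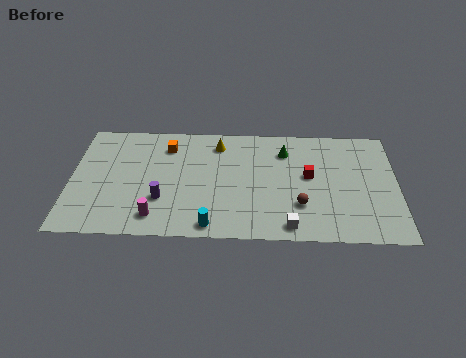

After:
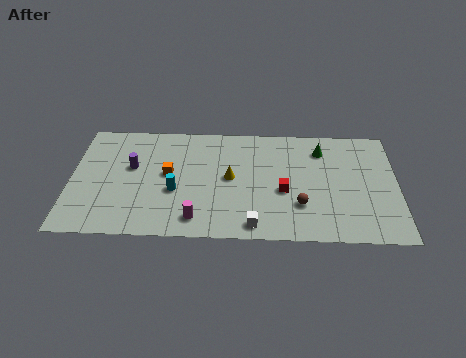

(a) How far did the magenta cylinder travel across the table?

2.2

The magenta cylinder moved from about (4.7, 1.6) to (6.9, 1.5), a distance of √(2.2² + 0.1²) ≈ 2.2.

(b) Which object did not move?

the brown sphere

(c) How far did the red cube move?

1.9

The red cube was near (13.0, 5.2) before and (11.6, 3.9) after, so it travelled √(1.4² + 1.3²) ≈ 1.9 units.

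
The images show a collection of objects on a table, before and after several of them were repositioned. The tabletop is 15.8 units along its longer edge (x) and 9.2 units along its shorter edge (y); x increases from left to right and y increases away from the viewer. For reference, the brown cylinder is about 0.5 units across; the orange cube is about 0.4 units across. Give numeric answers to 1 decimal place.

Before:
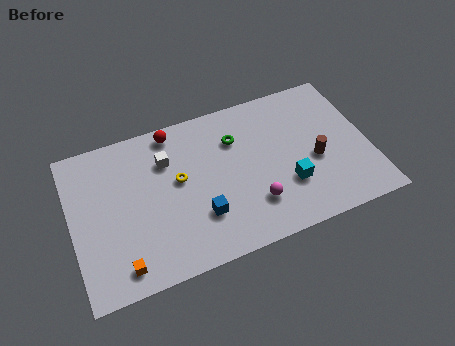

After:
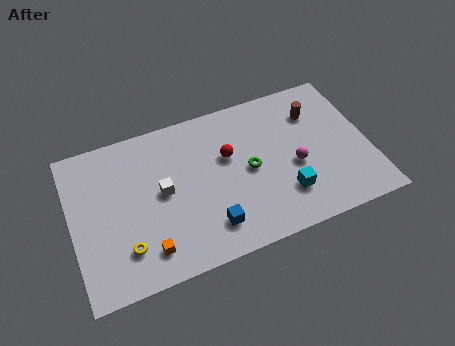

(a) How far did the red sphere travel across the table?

3.7

The red sphere moved from about (5.7, 8.2) to (8.4, 5.7), a distance of √(2.7² + 2.5²) ≈ 3.7.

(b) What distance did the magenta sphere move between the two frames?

2.8

From (9.4, 2.4) to (11.8, 3.9), the magenta sphere covered √(2.4² + 1.5²) ≈ 2.8 units.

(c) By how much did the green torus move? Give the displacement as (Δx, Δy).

(0.5, -2.1)

The green torus was at about (8.9, 6.6) and moved to about (9.4, 4.5).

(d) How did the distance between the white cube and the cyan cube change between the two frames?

-0.4

They were about 7.1 units apart before and 6.7 after — 0.4 units closer together.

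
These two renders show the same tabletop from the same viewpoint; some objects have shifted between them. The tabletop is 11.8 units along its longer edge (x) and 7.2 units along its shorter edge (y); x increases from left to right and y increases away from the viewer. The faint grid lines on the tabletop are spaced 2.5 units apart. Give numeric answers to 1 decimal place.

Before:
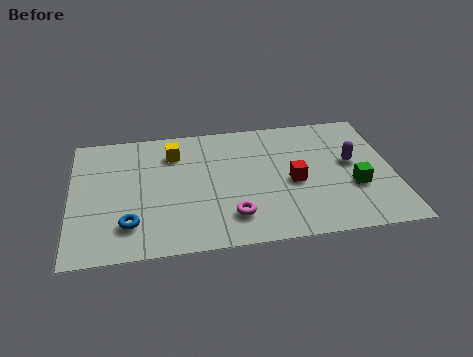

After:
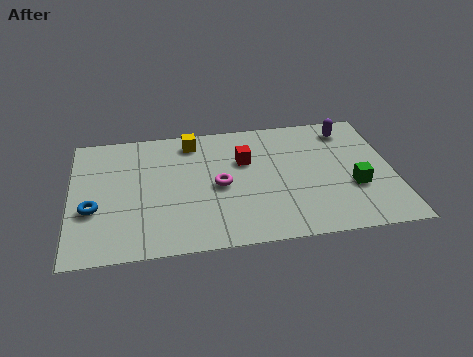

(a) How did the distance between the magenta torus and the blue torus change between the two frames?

+1.0

They were about 3.7 units apart before and 4.7 after — 1.0 units further apart.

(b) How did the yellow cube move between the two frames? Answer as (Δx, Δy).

(0.7, 0.6)

The yellow cube started near (3.8, 5.5) and ended near (4.5, 6.1).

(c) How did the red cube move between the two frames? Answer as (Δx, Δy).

(-1.7, 1.5)

The red cube started near (8.1, 3.2) and ended near (6.4, 4.7).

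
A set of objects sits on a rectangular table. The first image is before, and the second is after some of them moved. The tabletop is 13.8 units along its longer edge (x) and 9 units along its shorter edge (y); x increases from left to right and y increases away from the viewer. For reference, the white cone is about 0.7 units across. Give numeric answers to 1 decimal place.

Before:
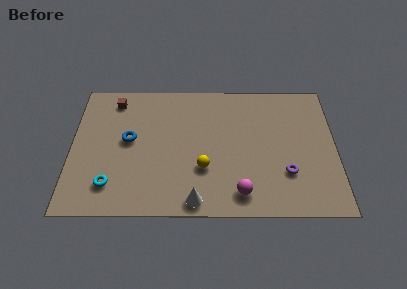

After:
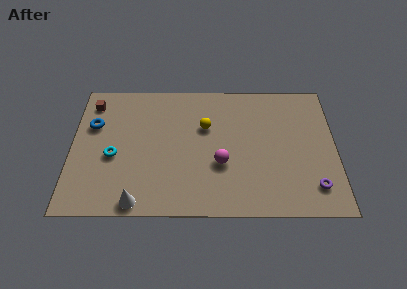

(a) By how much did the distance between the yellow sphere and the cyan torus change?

+0.3

Before: roughly 4.9 units apart; after: 5.2. That's 0.3 units further apart.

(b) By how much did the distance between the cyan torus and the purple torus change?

+1.5

Before: roughly 9.1 units apart; after: 10.6. That's 1.5 units further apart.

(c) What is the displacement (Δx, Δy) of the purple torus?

(1.4, -0.9)

The purple torus started near (11.2, 2.7) and ended near (12.6, 1.8).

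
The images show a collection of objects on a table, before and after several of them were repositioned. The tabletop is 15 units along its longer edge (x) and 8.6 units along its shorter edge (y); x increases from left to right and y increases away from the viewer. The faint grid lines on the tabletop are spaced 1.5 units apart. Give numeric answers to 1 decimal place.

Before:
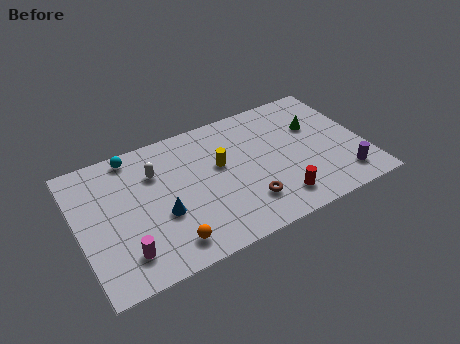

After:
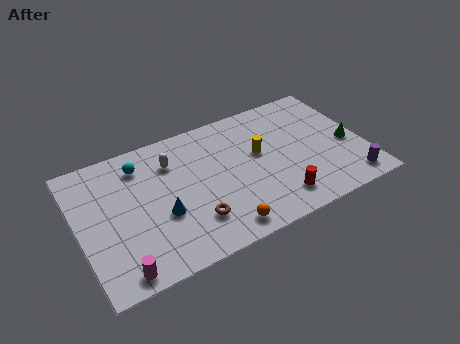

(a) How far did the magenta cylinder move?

1.0

The magenta cylinder was near (2.1, 1.8) before and (1.7, 0.9) after, so it travelled √(0.4² + 0.9²) ≈ 1.0 units.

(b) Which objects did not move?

the blue cone and the red cylinder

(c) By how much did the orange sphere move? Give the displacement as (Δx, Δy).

(2.7, -0.3)

From the two frames, the orange sphere sits at roughly (4.3, 1.4) before and (7.0, 1.1) after.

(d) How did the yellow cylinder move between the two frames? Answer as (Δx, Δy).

(2.1, -0.1)

The yellow cylinder started near (7.5, 5.1) and ended near (9.6, 5.0).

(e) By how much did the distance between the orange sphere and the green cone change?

-1.7

They were about 9.4 units apart before and 7.7 after — 1.7 units closer together.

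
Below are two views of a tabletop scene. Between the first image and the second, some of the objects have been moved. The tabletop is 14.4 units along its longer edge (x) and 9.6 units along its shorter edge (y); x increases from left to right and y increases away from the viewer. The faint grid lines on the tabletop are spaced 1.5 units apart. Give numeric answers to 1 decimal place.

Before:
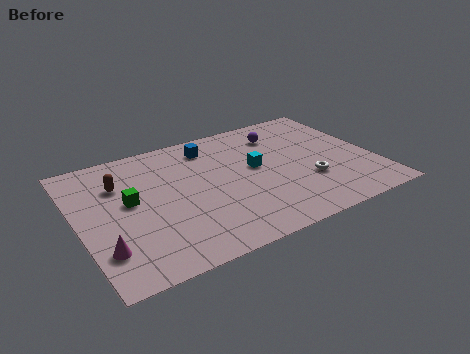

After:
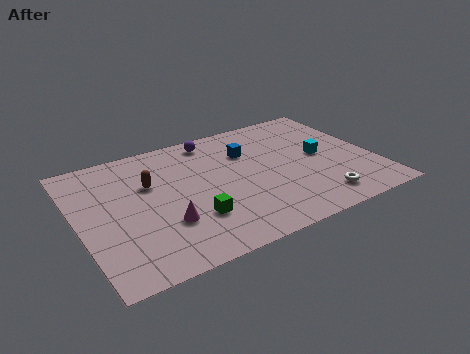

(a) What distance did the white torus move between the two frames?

1.6

From (11.0, 3.2) to (11.2, 1.6), the white torus covered √(0.2² + 1.6²) ≈ 1.6 units.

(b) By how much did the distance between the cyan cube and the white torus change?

+0.3

Before: roughly 3.1 units apart; after: 3.4. That's 0.3 units further apart.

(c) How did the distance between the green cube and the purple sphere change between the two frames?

-2.2

Before: roughly 8.1 units apart; after: 5.9. That's 2.2 units closer together.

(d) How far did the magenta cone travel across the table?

3.1

The magenta cone moved from about (0.9, 2.4) to (3.9, 3.0), a distance of √(3.0² + 0.6²) ≈ 3.1.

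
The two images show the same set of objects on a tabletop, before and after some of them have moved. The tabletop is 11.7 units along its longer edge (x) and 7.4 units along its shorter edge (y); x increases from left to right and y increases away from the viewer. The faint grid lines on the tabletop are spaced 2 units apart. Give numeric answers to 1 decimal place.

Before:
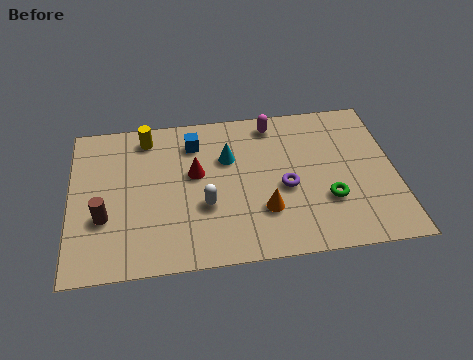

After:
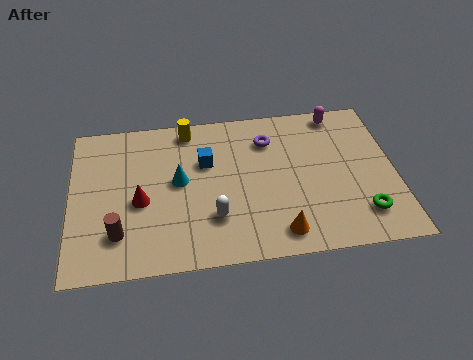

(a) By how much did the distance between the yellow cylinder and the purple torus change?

-2.8

The distance was about 5.8 in the first image and 3.0 in the second, so they moved 2.8 units closer together.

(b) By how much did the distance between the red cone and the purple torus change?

+1.9

The distance was about 3.4 in the first image and 5.3 in the second, so they moved 1.9 units further apart.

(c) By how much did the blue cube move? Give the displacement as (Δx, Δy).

(0.4, -1.0)

From the two frames, the blue cube sits at roughly (4.5, 5.8) before and (4.9, 4.8) after.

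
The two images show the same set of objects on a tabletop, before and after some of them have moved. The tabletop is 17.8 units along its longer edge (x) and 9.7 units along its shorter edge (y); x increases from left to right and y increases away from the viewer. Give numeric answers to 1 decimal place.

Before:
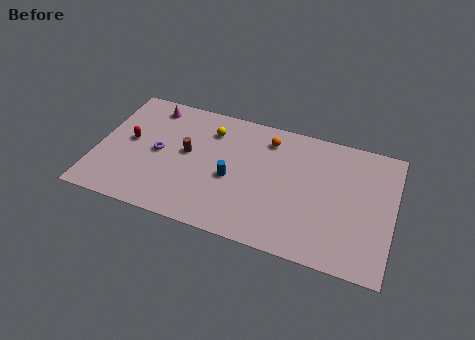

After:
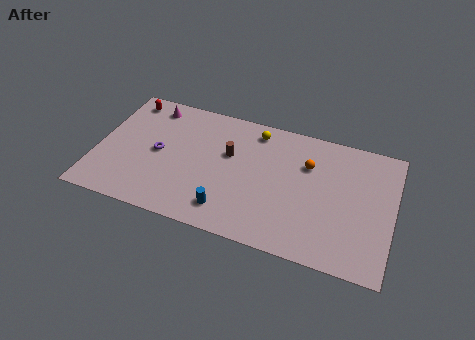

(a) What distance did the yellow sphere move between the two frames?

2.8

The yellow sphere was near (6.6, 7.5) before and (9.3, 8.3) after, so it travelled √(2.7² + 0.8²) ≈ 2.8 units.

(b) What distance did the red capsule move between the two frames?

3.2

The red capsule moved from about (1.9, 5.2) to (1.4, 8.4), a distance of √(0.5² + 3.2²) ≈ 3.2.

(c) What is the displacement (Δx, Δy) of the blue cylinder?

(0.0, -2.4)

The blue cylinder started near (8.2, 4.2) and ended near (8.2, 1.8).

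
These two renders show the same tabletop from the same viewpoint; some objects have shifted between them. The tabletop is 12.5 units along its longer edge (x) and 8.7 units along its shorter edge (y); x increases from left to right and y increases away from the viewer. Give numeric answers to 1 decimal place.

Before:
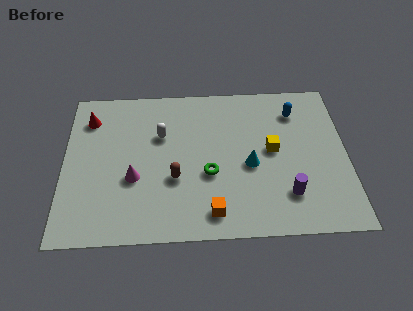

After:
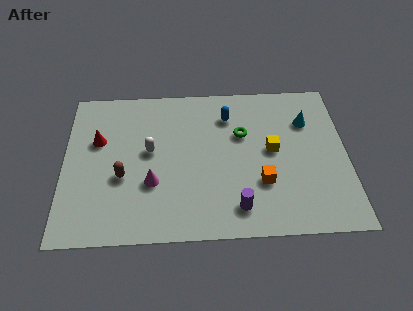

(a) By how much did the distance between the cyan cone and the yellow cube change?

+1.0

They were about 1.3 units apart before and 2.3 after — 1.0 units further apart.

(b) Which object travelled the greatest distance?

the cyan cone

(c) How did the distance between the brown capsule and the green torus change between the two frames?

+4.2

They were about 1.5 units apart before and 5.7 after — 4.2 units further apart.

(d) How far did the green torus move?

2.7

The green torus moved from about (6.4, 3.4) to (7.9, 5.6), a distance of √(1.5² + 2.2²) ≈ 2.7.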